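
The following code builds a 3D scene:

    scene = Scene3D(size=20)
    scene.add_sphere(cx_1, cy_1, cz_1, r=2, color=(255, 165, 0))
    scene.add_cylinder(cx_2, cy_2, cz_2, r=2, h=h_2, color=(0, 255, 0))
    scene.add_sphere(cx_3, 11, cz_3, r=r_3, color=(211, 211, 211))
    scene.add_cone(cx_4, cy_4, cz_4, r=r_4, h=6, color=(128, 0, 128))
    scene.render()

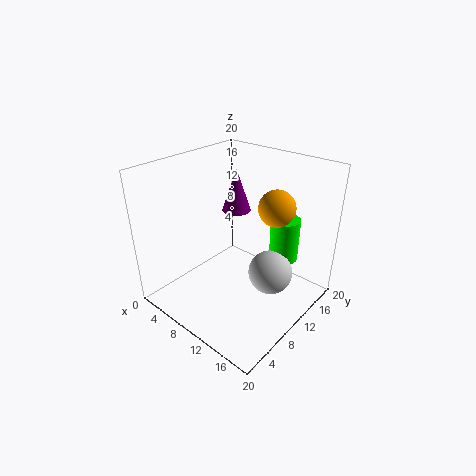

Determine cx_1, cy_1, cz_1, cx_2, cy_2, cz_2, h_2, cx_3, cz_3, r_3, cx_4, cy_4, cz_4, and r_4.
cx_1 = 18, cy_1 = 7, cz_1 = 18, cx_2 = 15, cy_2 = 14, cz_2 = 7, h_2 = 6, cx_3 = 15, cz_3 = 6, r_3 = 3, cx_4 = 8, cy_4 = 12, cz_4 = 13, r_4 = 2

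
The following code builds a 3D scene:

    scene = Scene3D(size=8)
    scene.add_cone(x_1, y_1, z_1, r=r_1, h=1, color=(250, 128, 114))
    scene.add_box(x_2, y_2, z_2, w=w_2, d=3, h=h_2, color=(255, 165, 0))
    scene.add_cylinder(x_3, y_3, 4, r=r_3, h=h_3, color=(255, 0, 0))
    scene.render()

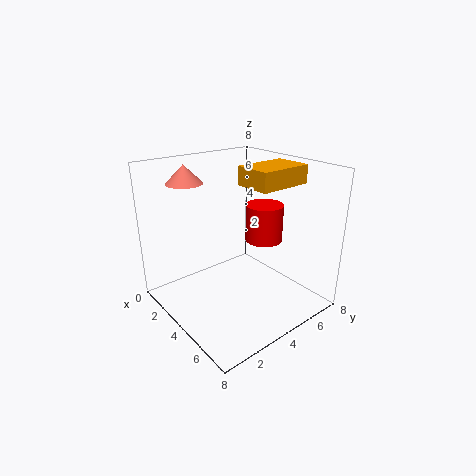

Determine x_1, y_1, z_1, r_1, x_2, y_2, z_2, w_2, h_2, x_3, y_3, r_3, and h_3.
x_1 = 2; y_1 = 2; z_1 = 7; r_1 = 1; x_2 = 4; y_2 = 4; z_2 = 7; w_2 = 2; h_2 = 1; x_3 = 5; y_3 = 5; r_3 = 1; h_3 = 2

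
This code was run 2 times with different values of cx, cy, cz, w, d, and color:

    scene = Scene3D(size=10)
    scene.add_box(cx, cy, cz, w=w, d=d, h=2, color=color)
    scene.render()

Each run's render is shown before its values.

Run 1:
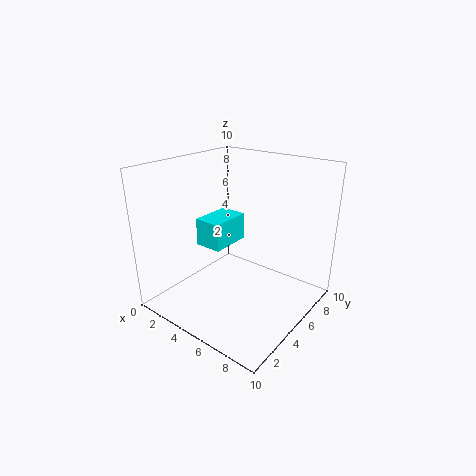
cx = 2
cy = 4
cz = 4
w = 2
d = 3
color = 'cyan'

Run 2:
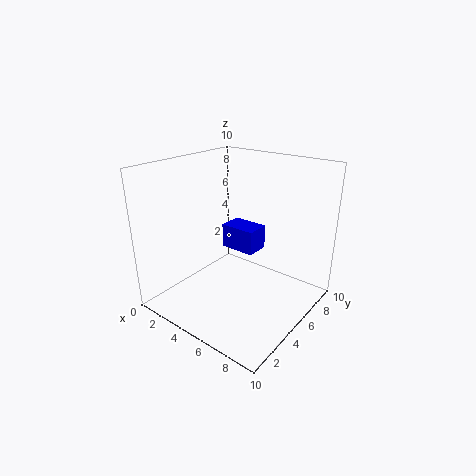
cx = 1
cy = 8
cz = 2
w = 3
d = 2
color = 'blue'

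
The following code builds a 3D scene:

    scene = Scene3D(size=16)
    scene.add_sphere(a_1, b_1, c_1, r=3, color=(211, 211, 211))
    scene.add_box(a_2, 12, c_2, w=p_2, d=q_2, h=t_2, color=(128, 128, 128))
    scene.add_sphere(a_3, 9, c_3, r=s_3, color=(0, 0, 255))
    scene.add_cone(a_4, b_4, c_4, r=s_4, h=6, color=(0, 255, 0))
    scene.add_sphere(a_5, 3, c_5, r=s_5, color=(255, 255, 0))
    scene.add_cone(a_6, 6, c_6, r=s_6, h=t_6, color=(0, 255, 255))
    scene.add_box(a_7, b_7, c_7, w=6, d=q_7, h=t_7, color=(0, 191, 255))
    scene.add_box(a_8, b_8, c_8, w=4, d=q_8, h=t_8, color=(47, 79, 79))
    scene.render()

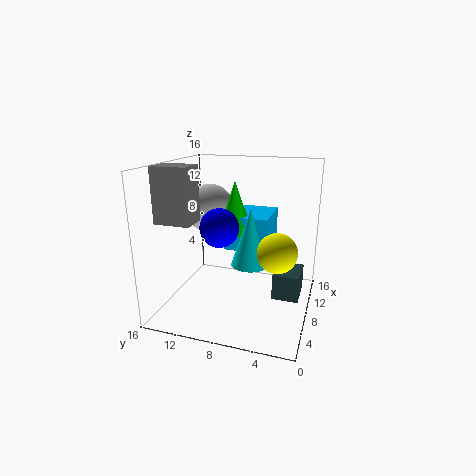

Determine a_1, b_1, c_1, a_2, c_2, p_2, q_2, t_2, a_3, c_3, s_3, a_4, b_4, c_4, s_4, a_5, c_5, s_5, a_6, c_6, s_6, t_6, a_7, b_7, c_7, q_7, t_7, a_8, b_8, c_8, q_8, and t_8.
a_1 = 12; b_1 = 13; c_1 = 10; a_2 = 4; c_2 = 10; p_2 = 3; q_2 = 4; t_2 = 6; a_3 = 5; c_3 = 10; s_3 = 2; a_4 = 10; b_4 = 9; c_4 = 8; s_4 = 2; a_5 = 5; c_5 = 8; s_5 = 2; a_6 = 6; c_6 = 6; s_6 = 2; t_6 = 6; a_7 = 9; b_7 = 5; c_7 = 6; q_7 = 5; t_7 = 4; a_8 = 8; b_8 = 1; c_8 = 1; q_8 = 3; t_8 = 3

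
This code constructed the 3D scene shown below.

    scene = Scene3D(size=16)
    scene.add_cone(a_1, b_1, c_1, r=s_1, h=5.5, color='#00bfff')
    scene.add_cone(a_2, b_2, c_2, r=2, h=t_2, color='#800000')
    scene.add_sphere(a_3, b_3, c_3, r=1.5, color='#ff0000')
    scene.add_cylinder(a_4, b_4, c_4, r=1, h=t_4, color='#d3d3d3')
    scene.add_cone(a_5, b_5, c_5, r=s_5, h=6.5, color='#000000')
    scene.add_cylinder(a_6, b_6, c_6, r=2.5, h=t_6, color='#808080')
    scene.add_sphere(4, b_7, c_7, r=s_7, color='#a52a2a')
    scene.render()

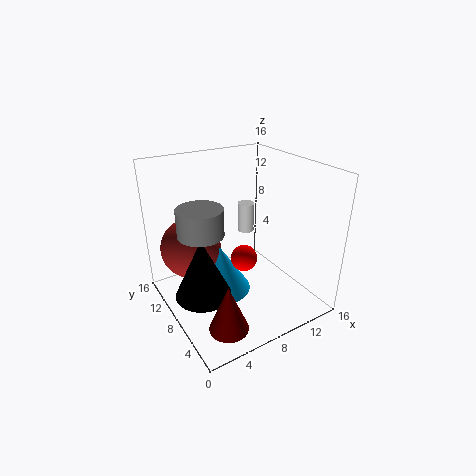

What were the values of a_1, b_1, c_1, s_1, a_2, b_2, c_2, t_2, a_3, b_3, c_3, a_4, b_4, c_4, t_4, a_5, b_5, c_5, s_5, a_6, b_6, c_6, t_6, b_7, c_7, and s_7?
a_1 = 6.5, b_1 = 9.5, c_1 = 1, s_1 = 3.5, a_2 = 3.5, b_2 = 2.5, c_2 = 1.5, t_2 = 5, a_3 = 8.5, b_3 = 7.5, c_3 = 5.5, a_4 = 11, b_4 = 11, c_4 = 7, t_4 = 3.5, a_5 = 3, b_5 = 7, c_5 = 3, s_5 = 3, a_6 = 4, b_6 = 9, c_6 = 9, t_6 = 3, b_7 = 12, c_7 = 6, s_7 = 3.5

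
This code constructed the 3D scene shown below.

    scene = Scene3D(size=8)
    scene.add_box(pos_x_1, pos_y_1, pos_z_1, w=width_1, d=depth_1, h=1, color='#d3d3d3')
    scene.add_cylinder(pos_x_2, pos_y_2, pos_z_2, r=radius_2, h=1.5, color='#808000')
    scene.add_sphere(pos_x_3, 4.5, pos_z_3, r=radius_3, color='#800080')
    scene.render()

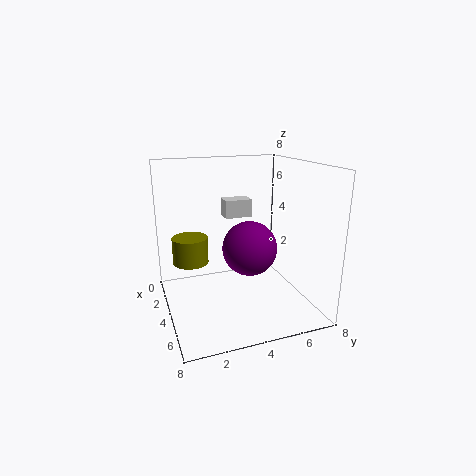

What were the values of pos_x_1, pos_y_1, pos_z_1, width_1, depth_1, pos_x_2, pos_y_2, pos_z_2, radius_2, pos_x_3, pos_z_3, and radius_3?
pos_x_1 = 2.5, pos_y_1 = 3.5, pos_z_1 = 5, width_1 = 1, depth_1 = 1.5, pos_x_2 = 3, pos_y_2 = 1.5, pos_z_2 = 2.5, radius_2 = 1, pos_x_3 = 4.5, pos_z_3 = 3.5, radius_3 = 1.5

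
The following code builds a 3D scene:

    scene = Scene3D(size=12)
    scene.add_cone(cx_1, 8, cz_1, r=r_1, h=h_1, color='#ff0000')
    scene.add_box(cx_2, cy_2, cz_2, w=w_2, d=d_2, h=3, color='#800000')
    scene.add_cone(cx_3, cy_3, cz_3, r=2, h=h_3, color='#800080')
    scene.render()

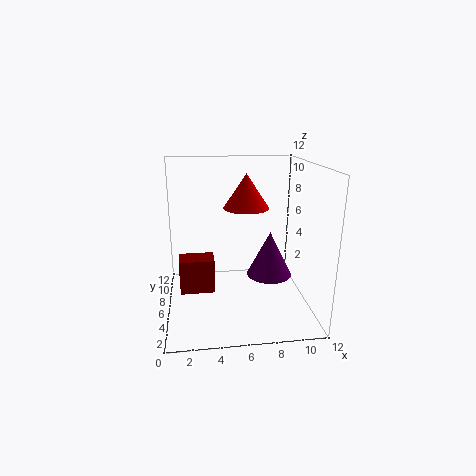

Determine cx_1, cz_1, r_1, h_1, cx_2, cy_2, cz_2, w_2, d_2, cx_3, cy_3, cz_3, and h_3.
cx_1 = 7, cz_1 = 8, r_1 = 2, h_1 = 3, cx_2 = 1, cy_2 = 6, cz_2 = 1, w_2 = 3, d_2 = 2, cx_3 = 9, cy_3 = 7, cz_3 = 2, h_3 = 4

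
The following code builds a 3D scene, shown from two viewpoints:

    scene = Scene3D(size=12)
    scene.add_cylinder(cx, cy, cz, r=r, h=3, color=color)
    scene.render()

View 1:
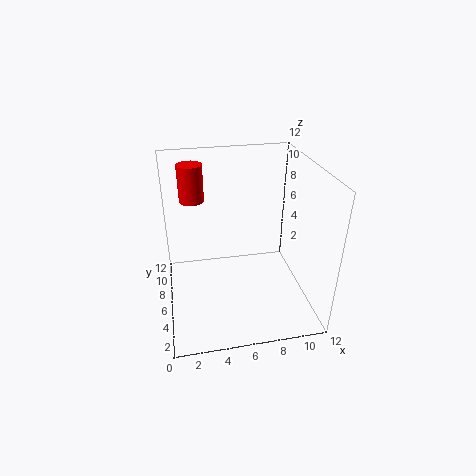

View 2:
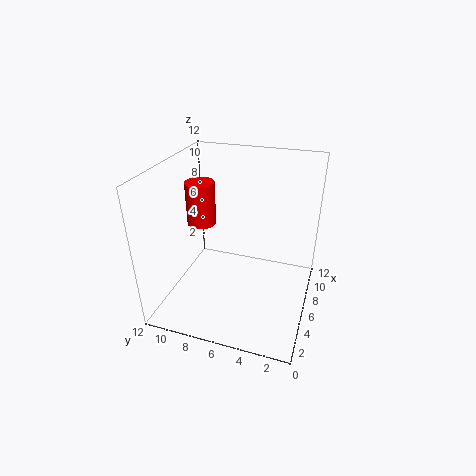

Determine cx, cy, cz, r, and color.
cx = 2.5; cy = 7.5; cz = 9; r = 1; color = 'red'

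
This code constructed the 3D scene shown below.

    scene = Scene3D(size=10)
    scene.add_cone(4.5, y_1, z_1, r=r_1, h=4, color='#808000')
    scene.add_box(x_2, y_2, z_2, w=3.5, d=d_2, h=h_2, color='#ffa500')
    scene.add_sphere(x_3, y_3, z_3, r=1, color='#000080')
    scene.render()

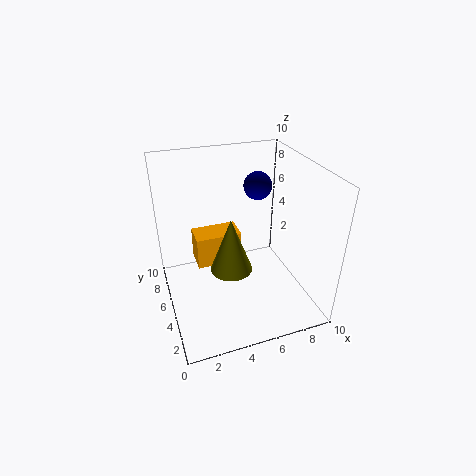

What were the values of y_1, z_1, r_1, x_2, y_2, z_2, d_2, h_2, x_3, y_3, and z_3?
y_1 = 5, z_1 = 2.5, r_1 = 1.5, x_2 = 2.5, y_2 = 7, z_2 = 1.5, d_2 = 2, h_2 = 2.5, x_3 = 7, y_3 = 6.5, z_3 = 8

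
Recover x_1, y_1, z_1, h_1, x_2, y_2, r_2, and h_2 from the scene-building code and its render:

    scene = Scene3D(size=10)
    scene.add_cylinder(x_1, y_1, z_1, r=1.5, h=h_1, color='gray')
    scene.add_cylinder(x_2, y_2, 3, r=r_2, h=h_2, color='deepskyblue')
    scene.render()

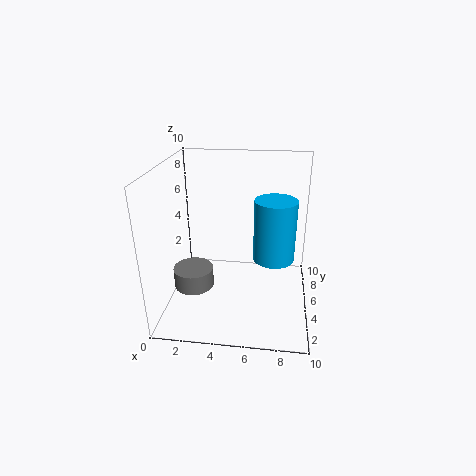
x_1 = 1.5; y_1 = 5.5; z_1 = 0.5; h_1 = 1.5; x_2 = 7.5; y_2 = 6; r_2 = 1.5; h_2 = 4.5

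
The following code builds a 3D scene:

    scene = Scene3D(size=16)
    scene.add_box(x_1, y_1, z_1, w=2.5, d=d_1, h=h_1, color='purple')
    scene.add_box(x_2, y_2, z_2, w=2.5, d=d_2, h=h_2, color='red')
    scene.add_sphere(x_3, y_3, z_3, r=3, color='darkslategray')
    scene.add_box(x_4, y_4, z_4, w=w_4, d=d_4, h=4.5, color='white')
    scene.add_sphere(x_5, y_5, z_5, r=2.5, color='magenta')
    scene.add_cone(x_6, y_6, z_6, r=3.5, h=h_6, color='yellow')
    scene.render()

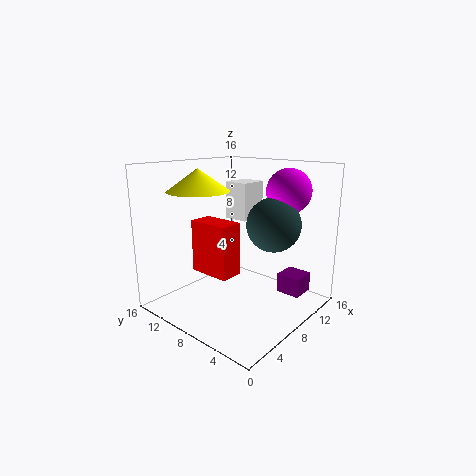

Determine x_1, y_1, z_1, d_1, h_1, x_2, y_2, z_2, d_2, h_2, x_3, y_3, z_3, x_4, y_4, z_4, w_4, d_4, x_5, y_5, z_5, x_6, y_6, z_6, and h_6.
x_1 = 8.5, y_1 = 0.5, z_1 = 3, d_1 = 2.5, h_1 = 2, x_2 = 3.5, y_2 = 6, z_2 = 5, d_2 = 4.5, h_2 = 5.5, x_3 = 10.5, y_3 = 5, z_3 = 9.5, x_4 = 11, y_4 = 9.5, z_4 = 9, w_4 = 3.5, d_4 = 3, x_5 = 12.5, y_5 = 4.5, z_5 = 13, x_6 = 6, y_6 = 12, z_6 = 13, h_6 = 2.5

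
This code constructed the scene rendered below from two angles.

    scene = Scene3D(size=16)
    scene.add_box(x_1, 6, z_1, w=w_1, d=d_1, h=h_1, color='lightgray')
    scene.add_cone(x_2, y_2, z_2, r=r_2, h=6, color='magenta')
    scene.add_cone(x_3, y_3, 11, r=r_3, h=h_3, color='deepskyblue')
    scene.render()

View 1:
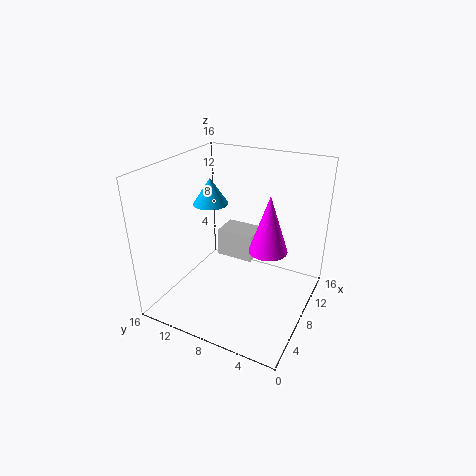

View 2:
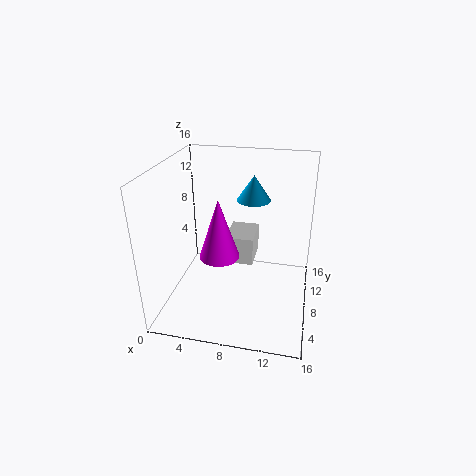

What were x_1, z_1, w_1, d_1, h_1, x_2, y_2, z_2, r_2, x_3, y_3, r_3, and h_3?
x_1 = 7; z_1 = 6; w_1 = 3; d_1 = 4; h_1 = 3; x_2 = 7; y_2 = 4; z_2 = 8; r_2 = 2; x_3 = 9; y_3 = 12; r_3 = 2; h_3 = 3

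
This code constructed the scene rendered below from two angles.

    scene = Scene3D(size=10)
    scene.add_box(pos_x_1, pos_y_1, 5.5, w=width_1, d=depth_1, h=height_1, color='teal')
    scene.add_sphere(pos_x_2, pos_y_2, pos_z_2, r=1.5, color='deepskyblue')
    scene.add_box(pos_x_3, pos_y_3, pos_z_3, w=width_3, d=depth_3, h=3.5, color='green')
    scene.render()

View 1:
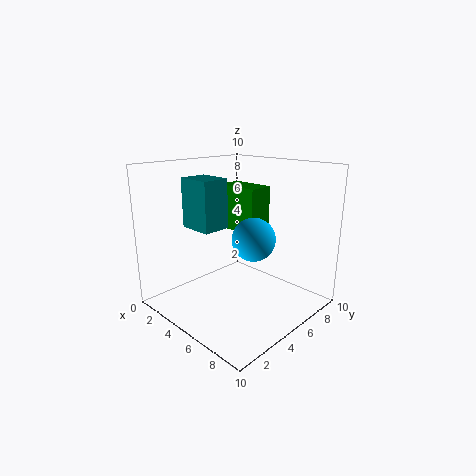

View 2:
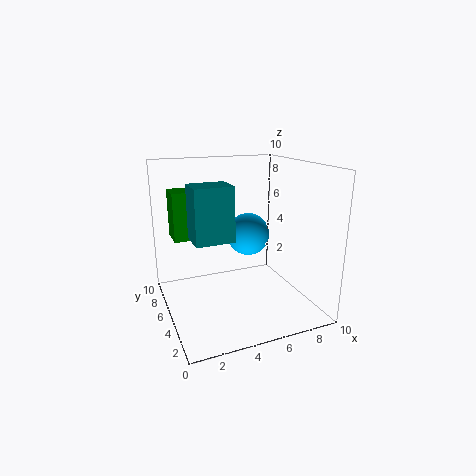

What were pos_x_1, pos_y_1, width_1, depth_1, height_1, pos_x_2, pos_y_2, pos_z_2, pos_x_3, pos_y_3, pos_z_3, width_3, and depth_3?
pos_x_1 = 1.5
pos_y_1 = 3
width_1 = 2.5
depth_1 = 2
height_1 = 3.5
pos_x_2 = 6
pos_y_2 = 5.5
pos_z_2 = 5
pos_x_3 = 1
pos_y_3 = 7
pos_z_3 = 4.5
width_3 = 3.5
depth_3 = 2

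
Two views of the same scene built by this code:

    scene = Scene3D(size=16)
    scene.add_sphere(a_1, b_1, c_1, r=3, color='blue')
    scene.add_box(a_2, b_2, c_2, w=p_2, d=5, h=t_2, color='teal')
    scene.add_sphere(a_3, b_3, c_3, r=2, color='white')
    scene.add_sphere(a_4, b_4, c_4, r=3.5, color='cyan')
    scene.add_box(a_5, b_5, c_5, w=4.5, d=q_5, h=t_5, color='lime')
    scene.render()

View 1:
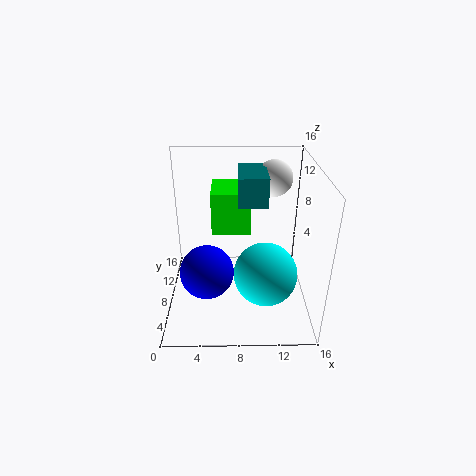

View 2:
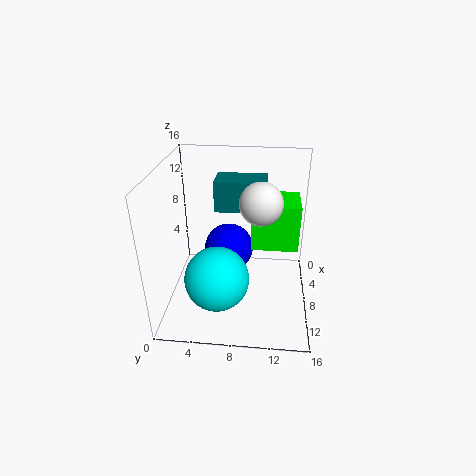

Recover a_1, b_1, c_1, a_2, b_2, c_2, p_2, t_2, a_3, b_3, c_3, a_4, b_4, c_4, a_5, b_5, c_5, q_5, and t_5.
a_1 = 4.5; b_1 = 6.5; c_1 = 4.5; a_2 = 8; b_2 = 6; c_2 = 12.5; p_2 = 3; t_2 = 3; a_3 = 12; b_3 = 10.5; c_3 = 14; a_4 = 11; b_4 = 6; c_4 = 4.5; a_5 = 5; b_5 = 9.5; c_5 = 7.5; q_5 = 5; t_5 = 5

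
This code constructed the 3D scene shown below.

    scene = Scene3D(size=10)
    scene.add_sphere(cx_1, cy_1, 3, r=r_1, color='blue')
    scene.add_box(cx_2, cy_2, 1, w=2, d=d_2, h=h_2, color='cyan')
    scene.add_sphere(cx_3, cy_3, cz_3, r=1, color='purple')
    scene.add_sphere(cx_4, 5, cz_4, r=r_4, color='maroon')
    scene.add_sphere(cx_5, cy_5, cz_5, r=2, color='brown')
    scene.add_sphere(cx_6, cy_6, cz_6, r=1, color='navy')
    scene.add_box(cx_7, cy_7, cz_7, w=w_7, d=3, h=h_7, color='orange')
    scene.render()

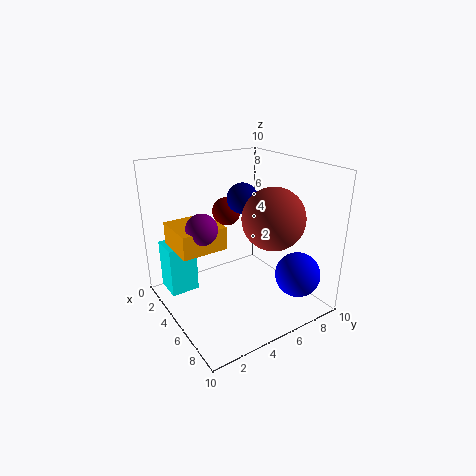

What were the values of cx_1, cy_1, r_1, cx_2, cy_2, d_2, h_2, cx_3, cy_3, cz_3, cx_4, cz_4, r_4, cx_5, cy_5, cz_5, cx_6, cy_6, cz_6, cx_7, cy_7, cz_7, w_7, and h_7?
cx_1 = 8.5, cy_1 = 7.5, r_1 = 1.5, cx_2 = 1.5, cy_2 = 0.5, d_2 = 2, h_2 = 3.5, cx_3 = 5.5, cy_3 = 2, cz_3 = 6.5, cx_4 = 3.5, cz_4 = 6.5, r_4 = 1, cx_5 = 7.5, cy_5 = 6, cz_5 = 7, cx_6 = 5.5, cy_6 = 5, cz_6 = 8, cx_7 = 3, cy_7 = 0.5, cz_7 = 5, w_7 = 3, h_7 = 1.5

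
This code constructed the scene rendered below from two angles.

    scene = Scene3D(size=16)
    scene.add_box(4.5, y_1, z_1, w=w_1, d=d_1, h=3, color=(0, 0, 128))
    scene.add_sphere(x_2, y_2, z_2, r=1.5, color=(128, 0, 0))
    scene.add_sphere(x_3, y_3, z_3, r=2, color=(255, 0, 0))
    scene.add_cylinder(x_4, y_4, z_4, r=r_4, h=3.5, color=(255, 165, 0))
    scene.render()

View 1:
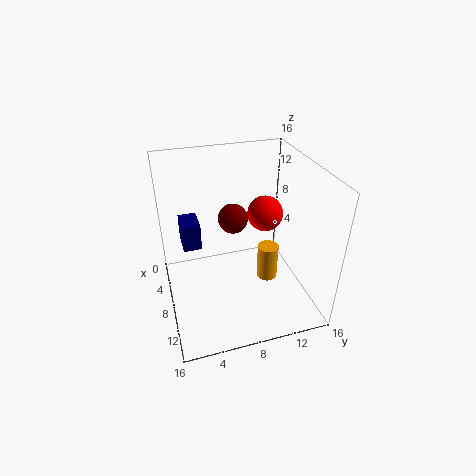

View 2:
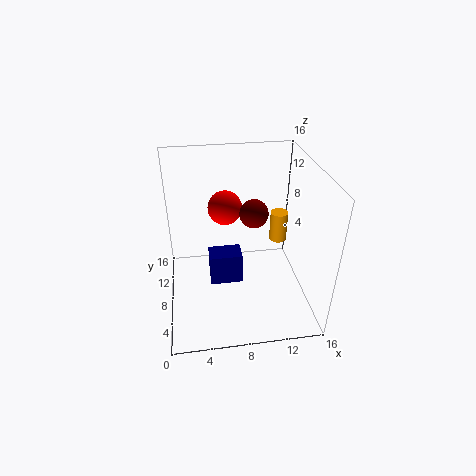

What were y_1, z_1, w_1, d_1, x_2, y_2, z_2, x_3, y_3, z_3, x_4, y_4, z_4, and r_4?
y_1 = 2; z_1 = 7; w_1 = 3; d_1 = 2; x_2 = 9.5; y_2 = 7; z_2 = 11.5; x_3 = 7; y_3 = 11.5; z_3 = 10; x_4 = 13; y_4 = 9.5; z_4 = 6.5; r_4 = 1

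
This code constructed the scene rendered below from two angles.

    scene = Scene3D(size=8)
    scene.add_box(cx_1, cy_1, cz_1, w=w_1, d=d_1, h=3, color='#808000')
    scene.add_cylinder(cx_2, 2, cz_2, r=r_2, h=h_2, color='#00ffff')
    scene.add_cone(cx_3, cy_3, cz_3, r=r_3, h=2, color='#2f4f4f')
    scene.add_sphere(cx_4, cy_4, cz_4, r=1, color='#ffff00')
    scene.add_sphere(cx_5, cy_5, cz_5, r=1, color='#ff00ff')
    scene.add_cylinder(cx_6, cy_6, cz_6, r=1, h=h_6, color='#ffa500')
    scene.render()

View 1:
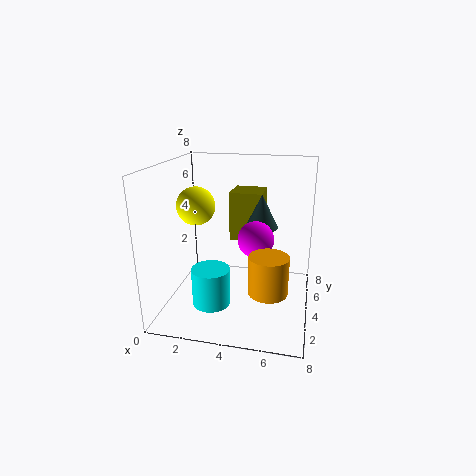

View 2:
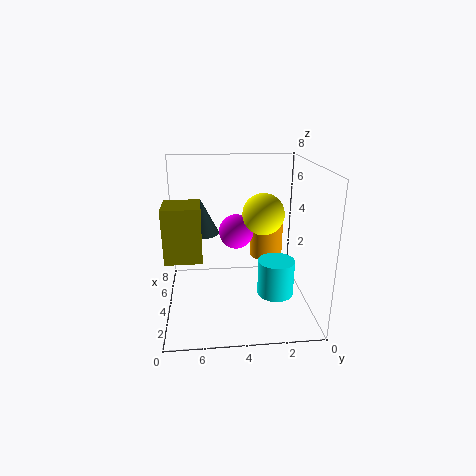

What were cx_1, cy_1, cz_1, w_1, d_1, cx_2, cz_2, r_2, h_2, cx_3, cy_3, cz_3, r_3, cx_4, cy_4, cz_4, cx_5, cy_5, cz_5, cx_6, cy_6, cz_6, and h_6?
cx_1 = 3
cy_1 = 6
cz_1 = 3
w_1 = 2
d_1 = 2
cx_2 = 3
cz_2 = 1
r_2 = 1
h_2 = 2
cx_3 = 5
cy_3 = 6
cz_3 = 4
r_3 = 1
cx_4 = 2
cy_4 = 3
cz_4 = 6
cx_5 = 5
cy_5 = 4
cz_5 = 4
cx_6 = 6
cy_6 = 2
cz_6 = 2
h_6 = 2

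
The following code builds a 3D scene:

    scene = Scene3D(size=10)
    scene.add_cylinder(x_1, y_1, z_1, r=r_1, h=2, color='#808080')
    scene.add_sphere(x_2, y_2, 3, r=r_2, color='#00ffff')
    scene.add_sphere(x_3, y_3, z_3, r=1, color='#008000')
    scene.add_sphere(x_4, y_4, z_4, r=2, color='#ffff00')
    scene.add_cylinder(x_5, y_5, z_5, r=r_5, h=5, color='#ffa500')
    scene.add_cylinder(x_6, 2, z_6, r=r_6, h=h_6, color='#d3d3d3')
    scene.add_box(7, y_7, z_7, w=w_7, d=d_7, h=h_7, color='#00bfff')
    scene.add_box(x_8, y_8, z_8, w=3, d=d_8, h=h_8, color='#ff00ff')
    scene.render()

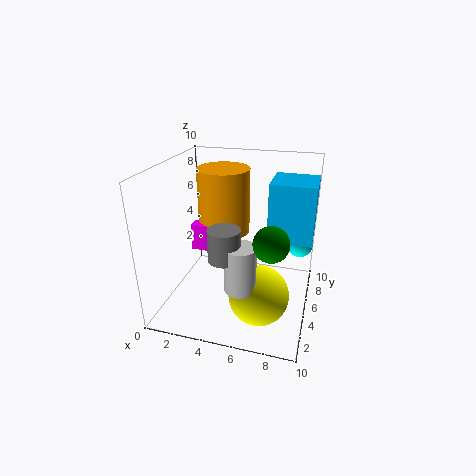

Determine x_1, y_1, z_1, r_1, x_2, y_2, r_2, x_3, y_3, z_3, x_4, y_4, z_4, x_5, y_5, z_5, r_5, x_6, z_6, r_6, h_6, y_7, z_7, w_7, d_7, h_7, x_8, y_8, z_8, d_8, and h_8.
x_1 = 5; y_1 = 2; z_1 = 5; r_1 = 1; x_2 = 9; y_2 = 9; r_2 = 1; x_3 = 8; y_3 = 1; z_3 = 7; x_4 = 7; y_4 = 3; z_4 = 2; x_5 = 3; y_5 = 8; z_5 = 4; r_5 = 2; x_6 = 6; z_6 = 3; r_6 = 1; h_6 = 3; y_7 = 5; z_7 = 5; w_7 = 3; d_7 = 3; h_7 = 4; x_8 = 1; y_8 = 6; z_8 = 3; d_8 = 1; h_8 = 2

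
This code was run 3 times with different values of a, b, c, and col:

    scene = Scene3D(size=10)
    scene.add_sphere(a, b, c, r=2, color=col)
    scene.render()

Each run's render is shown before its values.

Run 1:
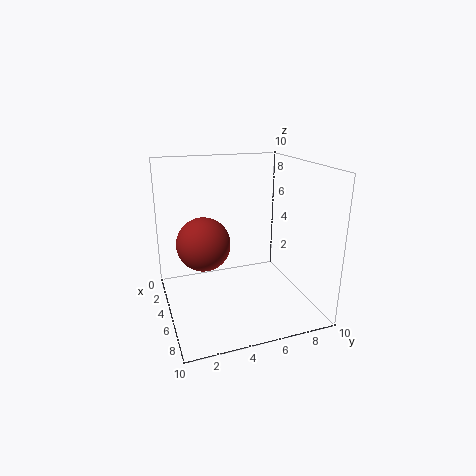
a = 3; b = 3; c = 4; col = 'brown'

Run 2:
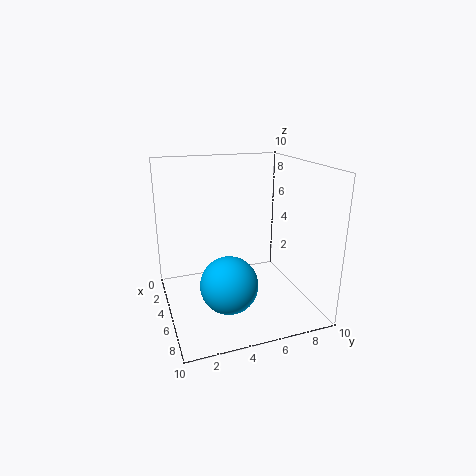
a = 6; b = 4; c = 2; col = 'deepskyblue'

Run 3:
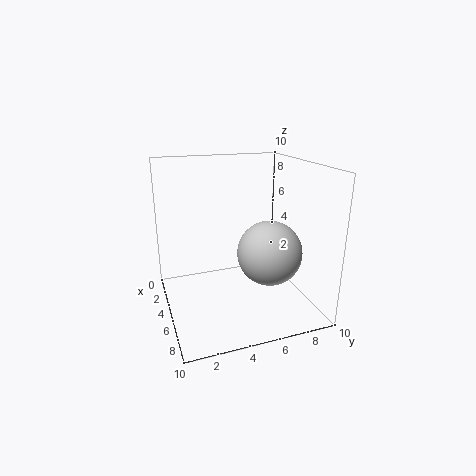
a = 8; b = 6; c = 5; col = 'lightgray'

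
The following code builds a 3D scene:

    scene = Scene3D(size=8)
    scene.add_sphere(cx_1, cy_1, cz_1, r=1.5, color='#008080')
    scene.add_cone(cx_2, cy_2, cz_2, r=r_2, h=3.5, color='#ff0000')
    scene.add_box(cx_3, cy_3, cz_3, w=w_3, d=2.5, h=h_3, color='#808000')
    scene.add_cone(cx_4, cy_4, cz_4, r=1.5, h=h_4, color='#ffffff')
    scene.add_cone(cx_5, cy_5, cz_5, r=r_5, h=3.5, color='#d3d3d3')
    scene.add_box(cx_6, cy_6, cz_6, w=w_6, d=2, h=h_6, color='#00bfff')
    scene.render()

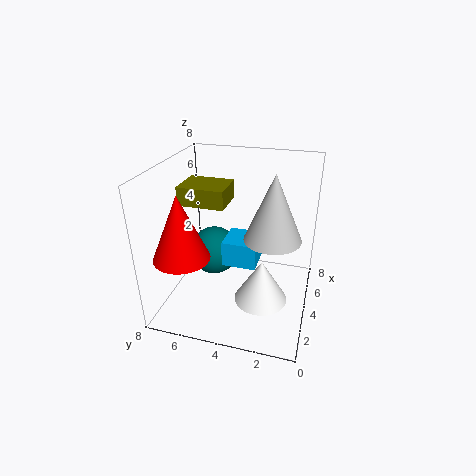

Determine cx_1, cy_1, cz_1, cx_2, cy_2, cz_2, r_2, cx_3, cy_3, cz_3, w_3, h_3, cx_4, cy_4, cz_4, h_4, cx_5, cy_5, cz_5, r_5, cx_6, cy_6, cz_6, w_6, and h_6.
cx_1 = 5.5, cy_1 = 6, cz_1 = 2, cx_2 = 2, cy_2 = 6.5, cz_2 = 3.5, r_2 = 1.5, cx_3 = 3, cy_3 = 4.5, cz_3 = 6, w_3 = 2, h_3 = 1, cx_4 = 3.5, cy_4 = 2.5, cz_4 = 0.5, h_4 = 2.5, cx_5 = 3.5, cy_5 = 2, cz_5 = 4.5, r_5 = 1.5, cx_6 = 4, cy_6 = 3, cz_6 = 2, w_6 = 2, h_6 = 1.5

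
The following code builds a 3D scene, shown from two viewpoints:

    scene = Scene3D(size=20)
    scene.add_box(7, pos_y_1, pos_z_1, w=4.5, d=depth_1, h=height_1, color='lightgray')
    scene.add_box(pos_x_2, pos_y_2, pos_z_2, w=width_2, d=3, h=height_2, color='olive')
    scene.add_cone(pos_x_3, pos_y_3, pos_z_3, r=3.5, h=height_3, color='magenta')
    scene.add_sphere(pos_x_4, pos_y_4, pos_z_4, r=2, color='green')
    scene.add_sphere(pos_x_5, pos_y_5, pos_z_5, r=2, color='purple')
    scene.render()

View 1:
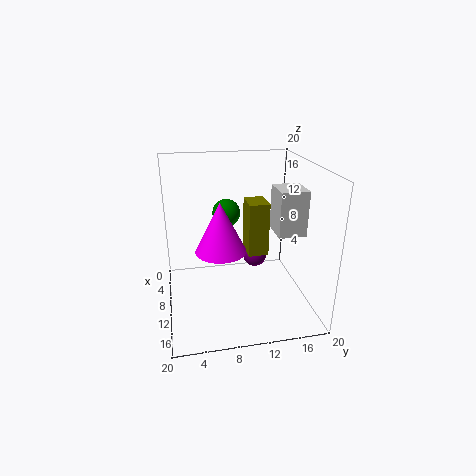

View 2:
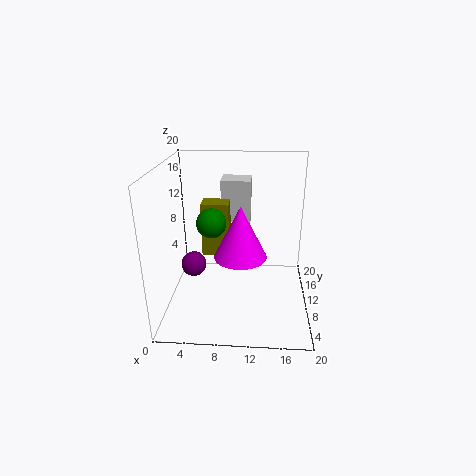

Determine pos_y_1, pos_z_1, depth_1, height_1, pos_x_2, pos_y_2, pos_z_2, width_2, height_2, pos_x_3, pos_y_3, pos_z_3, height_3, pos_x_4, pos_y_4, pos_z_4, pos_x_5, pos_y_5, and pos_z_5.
pos_y_1 = 15.5, pos_z_1 = 10, depth_1 = 4, height_1 = 6.5, pos_x_2 = 4.5, pos_y_2 = 12, pos_z_2 = 6, width_2 = 4, height_2 = 8, pos_x_3 = 10.5, pos_y_3 = 7.5, pos_z_3 = 8.5, height_3 = 7, pos_x_4 = 6.5, pos_y_4 = 9, pos_z_4 = 12.5, pos_x_5 = 2.5, pos_y_5 = 14.5, pos_z_5 = 3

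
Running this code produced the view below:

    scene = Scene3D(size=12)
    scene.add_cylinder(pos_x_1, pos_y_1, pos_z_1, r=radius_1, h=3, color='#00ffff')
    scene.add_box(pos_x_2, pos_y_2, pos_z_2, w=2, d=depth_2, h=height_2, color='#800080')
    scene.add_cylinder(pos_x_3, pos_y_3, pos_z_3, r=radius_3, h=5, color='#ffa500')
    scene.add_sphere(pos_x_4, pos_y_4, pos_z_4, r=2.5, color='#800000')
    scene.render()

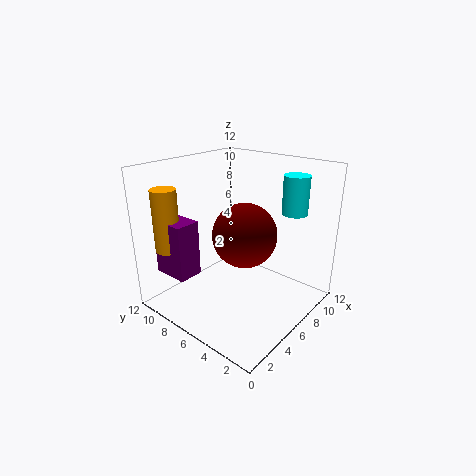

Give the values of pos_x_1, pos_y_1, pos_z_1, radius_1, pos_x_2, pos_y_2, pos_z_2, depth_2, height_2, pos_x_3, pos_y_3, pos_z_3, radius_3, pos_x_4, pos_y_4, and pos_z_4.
pos_x_1 = 8, pos_y_1 = 2, pos_z_1 = 8.5, radius_1 = 1, pos_x_2 = 1, pos_y_2 = 7.5, pos_z_2 = 3.5, depth_2 = 3, height_2 = 4.5, pos_x_3 = 1.5, pos_y_3 = 9.5, pos_z_3 = 5.5, radius_3 = 1, pos_x_4 = 5, pos_y_4 = 4.5, pos_z_4 = 7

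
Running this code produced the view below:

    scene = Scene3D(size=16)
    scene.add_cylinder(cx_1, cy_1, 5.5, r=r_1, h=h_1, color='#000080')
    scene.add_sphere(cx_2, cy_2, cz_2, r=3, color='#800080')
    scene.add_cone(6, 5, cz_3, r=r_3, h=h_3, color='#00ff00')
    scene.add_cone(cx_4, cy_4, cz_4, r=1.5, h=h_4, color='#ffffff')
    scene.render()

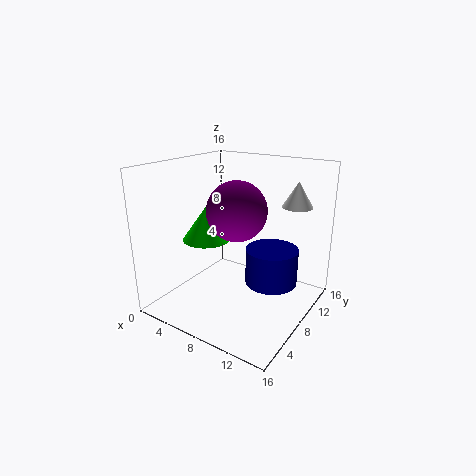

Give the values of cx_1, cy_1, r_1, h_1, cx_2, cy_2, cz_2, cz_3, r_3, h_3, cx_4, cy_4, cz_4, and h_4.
cx_1 = 13.5, cy_1 = 5.5, r_1 = 2.5, h_1 = 3.5, cx_2 = 9.5, cy_2 = 5.5, cz_2 = 12, cz_3 = 8.5, r_3 = 2.5, h_3 = 3.5, cx_4 = 14.5, cy_4 = 8.5, cz_4 = 12.5, h_4 = 2.5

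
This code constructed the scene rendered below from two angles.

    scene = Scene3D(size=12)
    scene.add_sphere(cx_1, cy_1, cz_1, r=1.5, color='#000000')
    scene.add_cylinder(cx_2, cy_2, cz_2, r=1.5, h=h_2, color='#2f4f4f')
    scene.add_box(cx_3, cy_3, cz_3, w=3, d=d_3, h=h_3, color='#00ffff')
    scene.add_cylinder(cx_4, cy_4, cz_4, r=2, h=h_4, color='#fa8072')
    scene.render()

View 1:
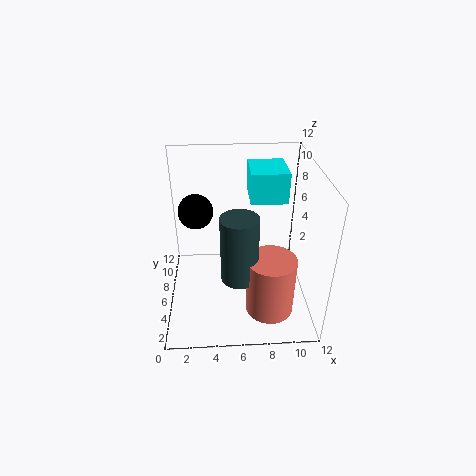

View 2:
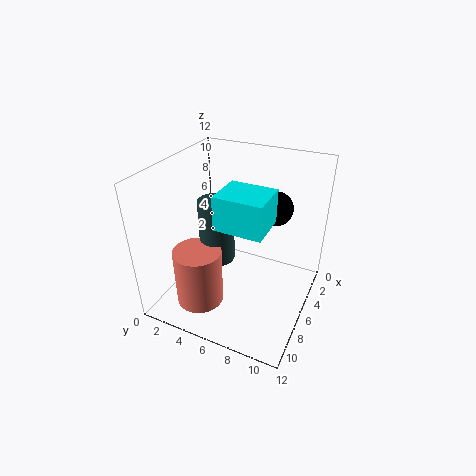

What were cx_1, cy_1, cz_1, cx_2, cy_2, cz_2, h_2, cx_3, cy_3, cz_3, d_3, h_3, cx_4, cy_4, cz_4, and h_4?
cx_1 = 2.5
cy_1 = 8
cz_1 = 7.5
cx_2 = 6
cy_2 = 4
cz_2 = 3.5
h_2 = 5.5
cx_3 = 7
cy_3 = 6
cz_3 = 9
d_3 = 3.5
h_3 = 2.5
cx_4 = 8.5
cy_4 = 3.5
cz_4 = 0.5
h_4 = 5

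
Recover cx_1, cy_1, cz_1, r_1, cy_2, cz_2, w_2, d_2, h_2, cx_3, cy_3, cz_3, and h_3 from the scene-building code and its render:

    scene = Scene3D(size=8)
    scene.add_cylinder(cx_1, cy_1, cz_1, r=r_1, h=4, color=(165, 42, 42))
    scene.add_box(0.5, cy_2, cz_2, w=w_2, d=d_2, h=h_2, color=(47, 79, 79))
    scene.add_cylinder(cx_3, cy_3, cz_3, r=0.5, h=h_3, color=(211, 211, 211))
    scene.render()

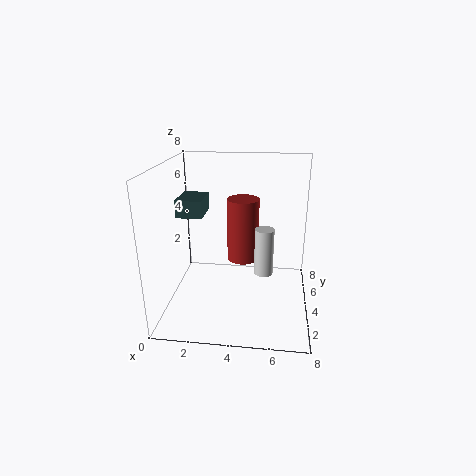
cx_1 = 4, cy_1 = 6.5, cz_1 = 1.5, r_1 = 1, cy_2 = 4, cz_2 = 5, w_2 = 1.5, d_2 = 2, h_2 = 1, cx_3 = 5.5, cy_3 = 3, cz_3 = 2.5, h_3 = 2.5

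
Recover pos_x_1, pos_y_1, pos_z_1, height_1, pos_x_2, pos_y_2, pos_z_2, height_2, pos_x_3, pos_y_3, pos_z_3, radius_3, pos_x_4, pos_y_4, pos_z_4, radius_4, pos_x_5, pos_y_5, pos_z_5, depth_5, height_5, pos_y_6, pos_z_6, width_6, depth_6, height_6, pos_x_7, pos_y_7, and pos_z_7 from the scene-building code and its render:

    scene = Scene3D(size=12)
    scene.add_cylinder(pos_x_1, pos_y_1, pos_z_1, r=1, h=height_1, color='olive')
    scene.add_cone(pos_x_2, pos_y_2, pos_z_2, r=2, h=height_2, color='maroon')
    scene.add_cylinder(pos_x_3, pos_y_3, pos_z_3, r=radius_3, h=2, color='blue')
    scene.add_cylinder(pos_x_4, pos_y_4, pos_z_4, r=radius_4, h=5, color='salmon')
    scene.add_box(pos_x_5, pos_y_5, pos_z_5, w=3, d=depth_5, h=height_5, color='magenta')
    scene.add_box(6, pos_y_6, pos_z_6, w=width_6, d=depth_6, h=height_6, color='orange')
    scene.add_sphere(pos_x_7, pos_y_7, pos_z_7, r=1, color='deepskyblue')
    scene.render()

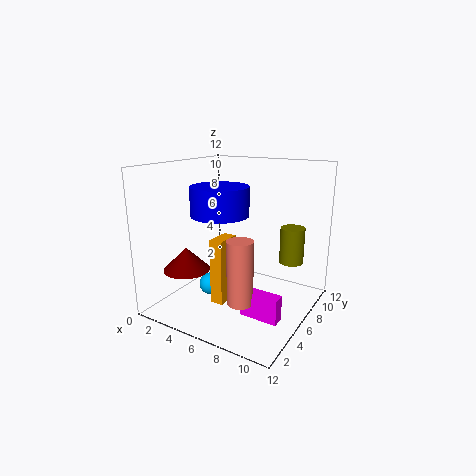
pos_x_1 = 10, pos_y_1 = 8, pos_z_1 = 4, height_1 = 3, pos_x_2 = 2, pos_y_2 = 4, pos_z_2 = 3, height_2 = 2, pos_x_3 = 7, pos_y_3 = 2, pos_z_3 = 9, radius_3 = 2, pos_x_4 = 8, pos_y_4 = 3, pos_z_4 = 2, radius_4 = 1, pos_x_5 = 8, pos_y_5 = 3, pos_z_5 = 1, depth_5 = 1, height_5 = 2, pos_y_6 = 2, pos_z_6 = 2, width_6 = 1, depth_6 = 2, height_6 = 5, pos_x_7 = 3, pos_y_7 = 6, pos_z_7 = 1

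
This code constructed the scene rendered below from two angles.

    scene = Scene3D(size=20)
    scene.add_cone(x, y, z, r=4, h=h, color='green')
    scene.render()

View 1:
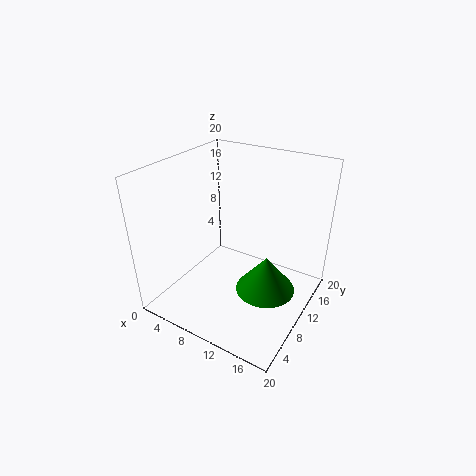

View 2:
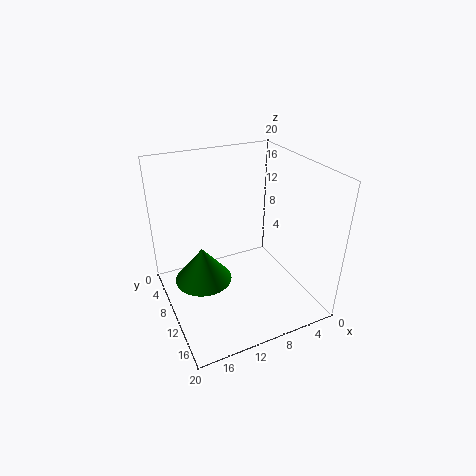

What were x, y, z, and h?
x = 15; y = 9; z = 4; h = 5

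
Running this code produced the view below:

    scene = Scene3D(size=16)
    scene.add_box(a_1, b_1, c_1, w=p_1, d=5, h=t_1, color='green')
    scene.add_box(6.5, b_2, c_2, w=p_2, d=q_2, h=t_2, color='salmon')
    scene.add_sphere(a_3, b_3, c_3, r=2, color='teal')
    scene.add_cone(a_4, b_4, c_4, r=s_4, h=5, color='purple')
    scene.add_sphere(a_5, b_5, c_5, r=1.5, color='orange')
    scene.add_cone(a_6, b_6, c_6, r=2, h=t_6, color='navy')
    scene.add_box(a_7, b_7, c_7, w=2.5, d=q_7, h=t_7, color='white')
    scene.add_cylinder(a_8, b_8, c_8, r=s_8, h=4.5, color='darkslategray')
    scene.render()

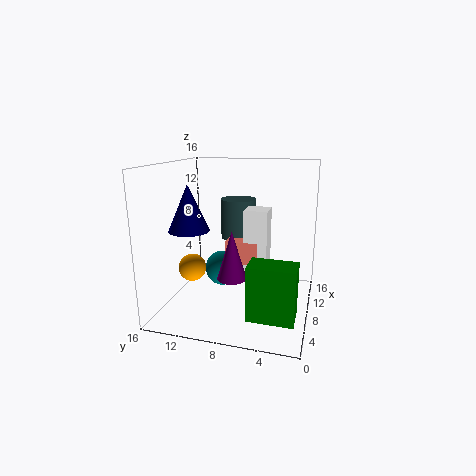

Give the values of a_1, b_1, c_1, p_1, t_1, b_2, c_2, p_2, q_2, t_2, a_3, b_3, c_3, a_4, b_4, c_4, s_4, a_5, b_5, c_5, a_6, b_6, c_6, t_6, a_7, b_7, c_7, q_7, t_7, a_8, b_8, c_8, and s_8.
a_1 = 3.5; b_1 = 1; c_1 = 0.5; p_1 = 3; t_1 = 6; b_2 = 5.5; c_2 = 5.5; p_2 = 2.5; q_2 = 3.5; t_2 = 2.5; a_3 = 8.5; b_3 = 10; c_3 = 4; a_4 = 4; b_4 = 7.5; c_4 = 5; s_4 = 1.5; a_5 = 5.5; b_5 = 12.5; c_5 = 5; a_6 = 3; b_6 = 11.5; c_6 = 10; t_6 = 4.5; a_7 = 6.5; b_7 = 4.5; c_7 = 4.5; q_7 = 2.5; t_7 = 7; a_8 = 10; b_8 = 8.5; c_8 = 7.5; s_8 = 2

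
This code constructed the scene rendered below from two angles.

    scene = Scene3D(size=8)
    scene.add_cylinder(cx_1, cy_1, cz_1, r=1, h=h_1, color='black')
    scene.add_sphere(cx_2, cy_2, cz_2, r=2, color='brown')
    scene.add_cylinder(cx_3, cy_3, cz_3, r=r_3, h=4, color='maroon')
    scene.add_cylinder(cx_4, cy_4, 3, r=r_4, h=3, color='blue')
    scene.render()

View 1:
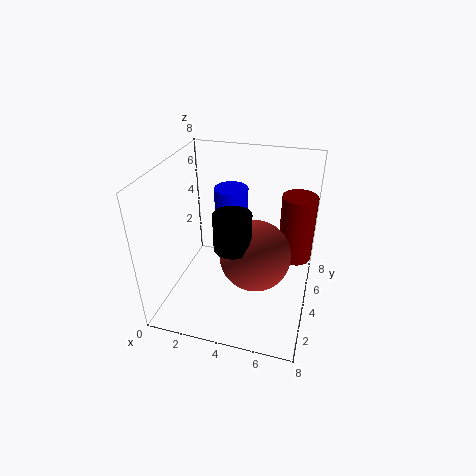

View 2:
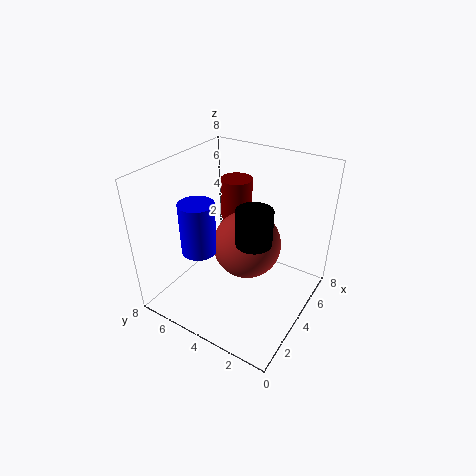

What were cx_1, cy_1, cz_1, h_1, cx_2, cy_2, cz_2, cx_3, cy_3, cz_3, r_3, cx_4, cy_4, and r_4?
cx_1 = 4
cy_1 = 3
cz_1 = 4
h_1 = 2
cx_2 = 5
cy_2 = 4
cz_2 = 3
cx_3 = 7
cy_3 = 6
cz_3 = 2
r_3 = 1
cx_4 = 3
cy_4 = 6
r_4 = 1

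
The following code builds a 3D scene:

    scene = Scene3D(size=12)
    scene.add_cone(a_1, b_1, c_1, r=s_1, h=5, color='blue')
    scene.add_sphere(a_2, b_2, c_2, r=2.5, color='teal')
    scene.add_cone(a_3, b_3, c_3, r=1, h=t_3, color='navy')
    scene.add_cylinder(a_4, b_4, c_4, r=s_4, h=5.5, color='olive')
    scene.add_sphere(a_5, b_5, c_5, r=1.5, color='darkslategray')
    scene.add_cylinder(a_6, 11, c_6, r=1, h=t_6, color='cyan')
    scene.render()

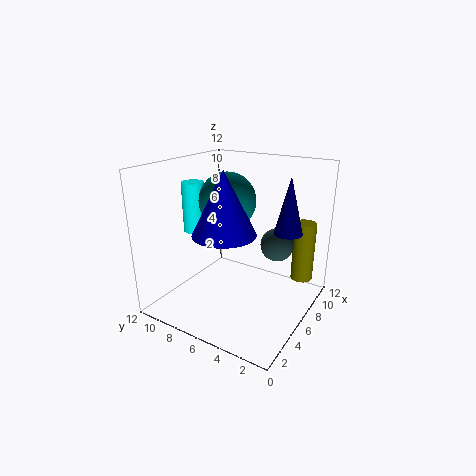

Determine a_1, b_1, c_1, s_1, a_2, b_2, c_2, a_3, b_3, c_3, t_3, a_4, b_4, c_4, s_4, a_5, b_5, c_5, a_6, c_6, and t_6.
a_1 = 4
b_1 = 6
c_1 = 7
s_1 = 2.5
a_2 = 7.5
b_2 = 8
c_2 = 8.5
a_3 = 4.5
b_3 = 1
c_3 = 8
t_3 = 4
a_4 = 11
b_4 = 2
c_4 = 1
s_4 = 1
a_5 = 9.5
b_5 = 4
c_5 = 4.5
a_6 = 6.5
c_6 = 5.5
t_6 = 4.5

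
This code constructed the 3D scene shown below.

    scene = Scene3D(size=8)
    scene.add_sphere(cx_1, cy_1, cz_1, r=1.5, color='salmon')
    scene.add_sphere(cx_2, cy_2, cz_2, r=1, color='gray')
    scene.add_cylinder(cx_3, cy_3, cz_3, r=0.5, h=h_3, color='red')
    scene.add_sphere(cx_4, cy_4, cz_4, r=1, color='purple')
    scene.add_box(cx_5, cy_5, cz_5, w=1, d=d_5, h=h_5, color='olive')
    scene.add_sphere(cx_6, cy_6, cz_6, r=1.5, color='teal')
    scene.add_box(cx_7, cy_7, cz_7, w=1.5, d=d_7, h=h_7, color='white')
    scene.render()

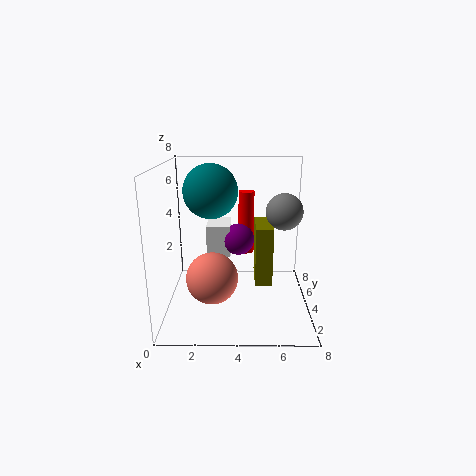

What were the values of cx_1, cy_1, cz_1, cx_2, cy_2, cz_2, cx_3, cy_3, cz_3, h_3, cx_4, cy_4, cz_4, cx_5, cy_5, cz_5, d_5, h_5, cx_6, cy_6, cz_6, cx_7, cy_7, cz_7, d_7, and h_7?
cx_1 = 2.5; cy_1 = 4; cz_1 = 1.5; cx_2 = 6.5; cy_2 = 4; cz_2 = 5.5; cx_3 = 4.5; cy_3 = 7; cz_3 = 2; h_3 = 4; cx_4 = 4; cy_4 = 6.5; cz_4 = 3; cx_5 = 5; cy_5 = 4; cz_5 = 1; d_5 = 2.5; h_5 = 3.5; cx_6 = 2.5; cy_6 = 4.5; cz_6 = 6.5; cx_7 = 2; cy_7 = 6; cz_7 = 2; d_7 = 2; h_7 = 2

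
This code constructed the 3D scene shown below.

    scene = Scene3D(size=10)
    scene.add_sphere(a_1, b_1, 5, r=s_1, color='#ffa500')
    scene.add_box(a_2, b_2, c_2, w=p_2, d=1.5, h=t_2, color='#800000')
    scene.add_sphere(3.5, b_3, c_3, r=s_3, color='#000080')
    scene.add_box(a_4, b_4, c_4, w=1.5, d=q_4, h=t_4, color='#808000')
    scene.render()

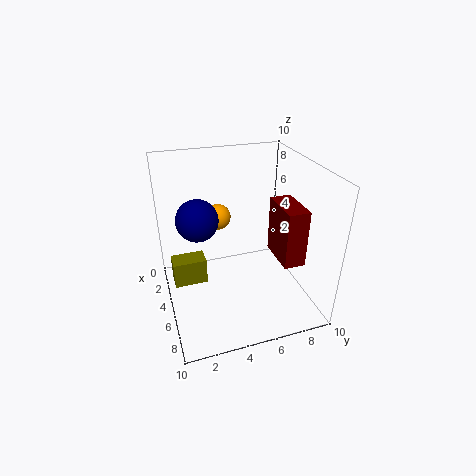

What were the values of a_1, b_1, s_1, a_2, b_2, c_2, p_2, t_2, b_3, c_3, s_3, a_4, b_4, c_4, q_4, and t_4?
a_1 = 1.5, b_1 = 4.5, s_1 = 1, a_2 = 4.5, b_2 = 7.5, c_2 = 3.5, p_2 = 3, t_2 = 4, b_3 = 2.5, c_3 = 6, s_3 = 1.5, a_4 = 2, b_4 = 0.5, c_4 = 0.5, q_4 = 2.5, t_4 = 2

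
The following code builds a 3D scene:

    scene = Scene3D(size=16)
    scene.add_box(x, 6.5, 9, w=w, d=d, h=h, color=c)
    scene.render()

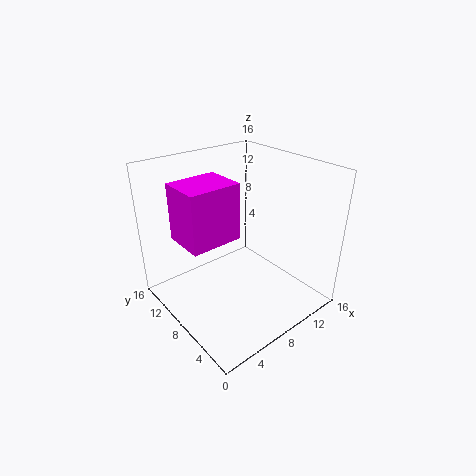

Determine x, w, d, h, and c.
x = 1.5
w = 5.5
d = 4.5
h = 6
c = 'magenta'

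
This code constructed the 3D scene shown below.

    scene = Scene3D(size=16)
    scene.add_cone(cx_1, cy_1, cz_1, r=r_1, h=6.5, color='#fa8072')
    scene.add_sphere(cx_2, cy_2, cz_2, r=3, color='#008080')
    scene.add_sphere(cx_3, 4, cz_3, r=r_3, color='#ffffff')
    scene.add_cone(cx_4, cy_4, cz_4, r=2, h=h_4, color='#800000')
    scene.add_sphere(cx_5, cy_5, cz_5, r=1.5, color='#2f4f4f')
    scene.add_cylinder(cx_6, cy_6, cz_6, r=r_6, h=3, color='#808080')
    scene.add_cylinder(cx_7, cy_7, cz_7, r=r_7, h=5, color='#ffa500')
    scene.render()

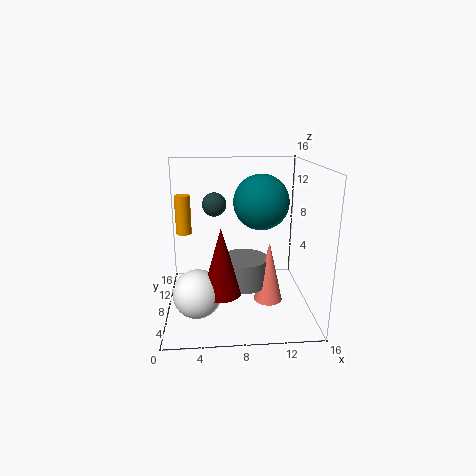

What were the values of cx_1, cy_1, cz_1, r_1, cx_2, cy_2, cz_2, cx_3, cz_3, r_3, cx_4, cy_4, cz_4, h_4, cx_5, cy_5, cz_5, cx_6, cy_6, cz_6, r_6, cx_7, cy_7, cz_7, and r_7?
cx_1 = 11, cy_1 = 5, cz_1 = 2, r_1 = 1.5, cx_2 = 10.5, cy_2 = 8, cz_2 = 12, cx_3 = 3.5, cz_3 = 3.5, r_3 = 2.5, cx_4 = 6, cy_4 = 4, cz_4 = 3.5, h_4 = 7, cx_5 = 5.5, cy_5 = 13.5, cz_5 = 10.5, cx_6 = 8.5, cy_6 = 6, cz_6 = 3.5, r_6 = 2.5, cx_7 = 1.5, cy_7 = 14.5, cz_7 = 6.5, r_7 = 1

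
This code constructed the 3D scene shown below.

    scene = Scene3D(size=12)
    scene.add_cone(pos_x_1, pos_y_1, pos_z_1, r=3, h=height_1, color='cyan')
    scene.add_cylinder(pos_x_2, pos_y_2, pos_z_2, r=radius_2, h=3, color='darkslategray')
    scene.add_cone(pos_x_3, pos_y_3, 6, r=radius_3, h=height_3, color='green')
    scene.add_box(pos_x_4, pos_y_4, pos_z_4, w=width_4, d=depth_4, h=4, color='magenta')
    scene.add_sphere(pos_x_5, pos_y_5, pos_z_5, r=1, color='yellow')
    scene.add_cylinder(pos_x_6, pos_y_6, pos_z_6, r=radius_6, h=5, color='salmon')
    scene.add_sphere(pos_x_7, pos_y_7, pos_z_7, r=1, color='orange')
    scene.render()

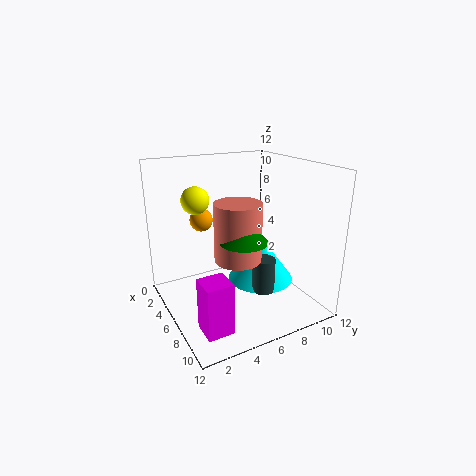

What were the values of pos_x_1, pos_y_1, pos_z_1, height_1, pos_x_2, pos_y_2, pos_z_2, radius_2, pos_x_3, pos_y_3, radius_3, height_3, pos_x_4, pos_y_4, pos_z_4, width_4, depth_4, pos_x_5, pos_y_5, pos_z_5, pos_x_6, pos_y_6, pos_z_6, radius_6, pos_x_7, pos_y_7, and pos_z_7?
pos_x_1 = 5
pos_y_1 = 9
pos_z_1 = 1
height_1 = 4
pos_x_2 = 7
pos_y_2 = 8
pos_z_2 = 1
radius_2 = 1
pos_x_3 = 7
pos_y_3 = 6
radius_3 = 2
height_3 = 2
pos_x_4 = 9
pos_y_4 = 1
pos_z_4 = 1
width_4 = 2
depth_4 = 2
pos_x_5 = 7
pos_y_5 = 2
pos_z_5 = 10
pos_x_6 = 6
pos_y_6 = 6
pos_z_6 = 4
radius_6 = 2
pos_x_7 = 3
pos_y_7 = 4
pos_z_7 = 7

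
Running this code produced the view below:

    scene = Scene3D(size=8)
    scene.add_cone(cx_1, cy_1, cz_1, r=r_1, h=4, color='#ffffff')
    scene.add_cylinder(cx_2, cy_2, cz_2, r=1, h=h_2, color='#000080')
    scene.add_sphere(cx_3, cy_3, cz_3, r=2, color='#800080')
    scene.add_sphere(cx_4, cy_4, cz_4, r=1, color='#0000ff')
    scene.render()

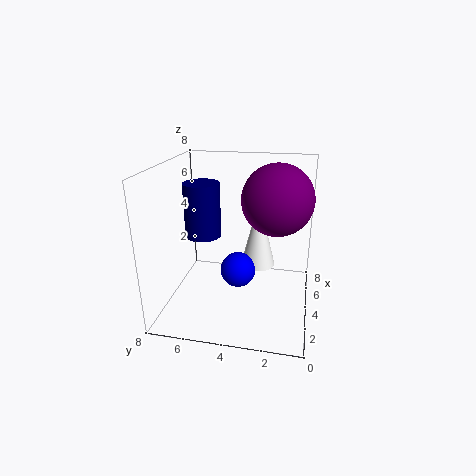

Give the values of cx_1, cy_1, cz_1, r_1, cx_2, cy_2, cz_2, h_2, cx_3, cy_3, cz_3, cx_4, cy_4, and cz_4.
cx_1 = 5; cy_1 = 3; cz_1 = 2; r_1 = 1; cx_2 = 4; cy_2 = 6; cz_2 = 4; h_2 = 3; cx_3 = 5; cy_3 = 2; cz_3 = 6; cx_4 = 4; cy_4 = 4; cz_4 = 2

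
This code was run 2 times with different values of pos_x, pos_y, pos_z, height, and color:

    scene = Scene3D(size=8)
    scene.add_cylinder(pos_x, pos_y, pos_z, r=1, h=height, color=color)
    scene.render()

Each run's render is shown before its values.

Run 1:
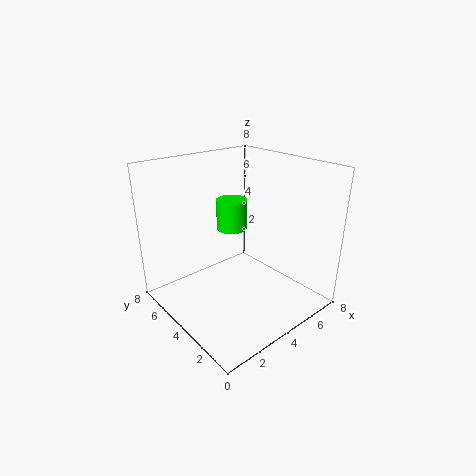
pos_x = 6
pos_y = 7
pos_z = 3
height = 2
color = 'lime'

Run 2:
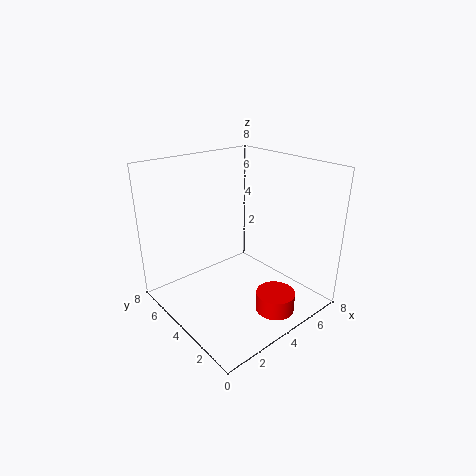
pos_x = 4
pos_y = 1
pos_z = 1
height = 1
color = 'red'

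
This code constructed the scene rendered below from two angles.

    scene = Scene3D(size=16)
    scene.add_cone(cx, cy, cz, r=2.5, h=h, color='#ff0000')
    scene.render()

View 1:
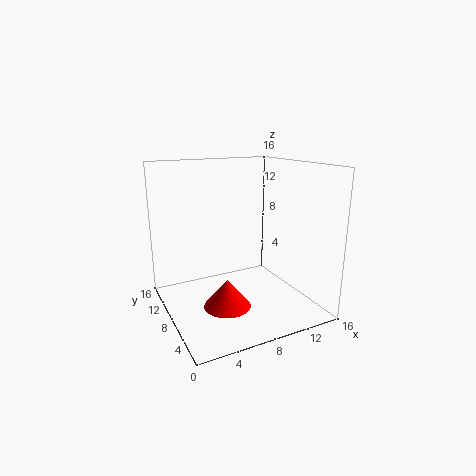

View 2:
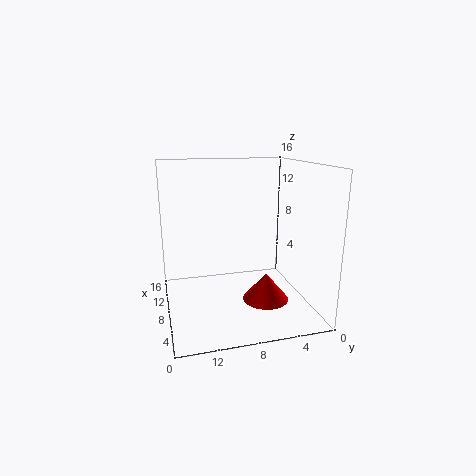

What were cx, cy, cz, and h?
cx = 5.5; cy = 5.5; cz = 1.5; h = 3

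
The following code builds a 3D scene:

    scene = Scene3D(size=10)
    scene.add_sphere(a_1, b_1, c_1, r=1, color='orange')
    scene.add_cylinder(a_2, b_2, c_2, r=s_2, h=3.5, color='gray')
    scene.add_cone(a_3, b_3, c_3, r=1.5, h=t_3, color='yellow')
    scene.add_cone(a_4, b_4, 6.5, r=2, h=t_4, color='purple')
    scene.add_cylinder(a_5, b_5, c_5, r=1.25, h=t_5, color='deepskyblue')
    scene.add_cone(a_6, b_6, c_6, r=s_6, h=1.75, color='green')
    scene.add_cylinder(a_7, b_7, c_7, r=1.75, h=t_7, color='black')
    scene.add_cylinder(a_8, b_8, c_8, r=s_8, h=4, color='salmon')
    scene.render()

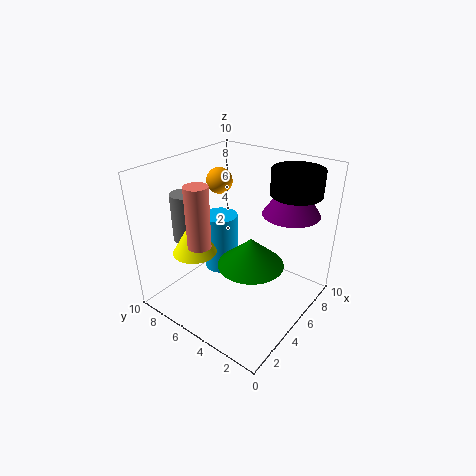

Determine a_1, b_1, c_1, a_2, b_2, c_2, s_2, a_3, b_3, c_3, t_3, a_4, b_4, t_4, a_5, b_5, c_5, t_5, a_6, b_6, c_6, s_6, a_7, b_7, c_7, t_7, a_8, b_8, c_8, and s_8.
a_1 = 7.25; b_1 = 8.5; c_1 = 7.75; a_2 = 3.75; b_2 = 8.75; c_2 = 4.25; s_2 = 1; a_3 = 2.75; b_3 = 7; c_3 = 4.25; t_3 = 2.5; a_4 = 7.75; b_4 = 2.5; t_4 = 3; a_5 = 5.5; b_5 = 7; c_5 = 1.75; t_5 = 4.25; a_6 = 3; b_6 = 2.5; c_6 = 5; s_6 = 2; a_7 = 7.75; b_7 = 2.25; c_7 = 8; t_7 = 1.75; a_8 = 2; b_8 = 5.75; c_8 = 5.5; s_8 = 0.75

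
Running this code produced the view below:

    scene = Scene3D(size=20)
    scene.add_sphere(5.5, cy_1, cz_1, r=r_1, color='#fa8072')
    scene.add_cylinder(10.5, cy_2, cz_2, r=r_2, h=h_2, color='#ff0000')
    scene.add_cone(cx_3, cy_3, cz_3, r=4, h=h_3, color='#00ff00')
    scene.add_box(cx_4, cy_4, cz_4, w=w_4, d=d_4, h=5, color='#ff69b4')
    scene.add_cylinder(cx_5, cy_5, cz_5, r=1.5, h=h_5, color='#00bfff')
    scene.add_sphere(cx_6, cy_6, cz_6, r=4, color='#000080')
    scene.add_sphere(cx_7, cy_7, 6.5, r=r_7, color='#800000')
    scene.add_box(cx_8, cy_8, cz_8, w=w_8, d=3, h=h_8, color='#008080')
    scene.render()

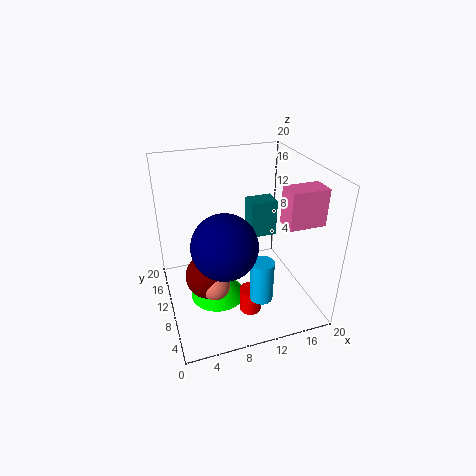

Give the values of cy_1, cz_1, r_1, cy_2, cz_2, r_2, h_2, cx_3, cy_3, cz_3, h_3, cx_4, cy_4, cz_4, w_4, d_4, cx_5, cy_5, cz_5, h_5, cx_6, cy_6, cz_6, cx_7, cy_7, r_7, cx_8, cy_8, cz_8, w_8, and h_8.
cy_1 = 6
cz_1 = 6
r_1 = 2
cy_2 = 6
cz_2 = 0.5
r_2 = 1.5
h_2 = 3.5
cx_3 = 7
cy_3 = 10.5
cz_3 = 0.5
h_3 = 5.5
cx_4 = 15
cy_4 = 4.5
cz_4 = 13
w_4 = 5
d_4 = 3
cx_5 = 11
cy_5 = 3.5
cz_5 = 4.5
h_5 = 5.5
cx_6 = 6.5
cy_6 = 4.5
cz_6 = 12.5
cx_7 = 5
cy_7 = 7.5
r_7 = 3
cx_8 = 13
cy_8 = 12.5
cz_8 = 8
w_8 = 4
h_8 = 5.5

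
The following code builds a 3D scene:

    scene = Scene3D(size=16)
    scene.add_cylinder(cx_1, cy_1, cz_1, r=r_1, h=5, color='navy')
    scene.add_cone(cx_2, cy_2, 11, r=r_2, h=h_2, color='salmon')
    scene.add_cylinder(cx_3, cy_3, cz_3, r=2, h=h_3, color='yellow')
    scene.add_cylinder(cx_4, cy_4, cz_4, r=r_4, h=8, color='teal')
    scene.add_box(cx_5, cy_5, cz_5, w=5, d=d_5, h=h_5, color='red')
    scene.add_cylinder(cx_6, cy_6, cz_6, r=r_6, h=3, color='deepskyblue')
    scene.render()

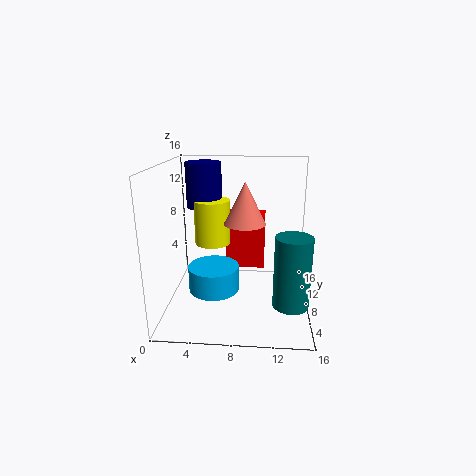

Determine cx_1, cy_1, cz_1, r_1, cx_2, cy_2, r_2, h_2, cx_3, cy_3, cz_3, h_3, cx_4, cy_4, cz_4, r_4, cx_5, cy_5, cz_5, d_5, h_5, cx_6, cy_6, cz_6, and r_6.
cx_1 = 4
cy_1 = 10
cz_1 = 11
r_1 = 2
cx_2 = 9
cy_2 = 4
r_2 = 2
h_2 = 4
cx_3 = 5
cy_3 = 9
cz_3 = 7
h_3 = 5
cx_4 = 14
cy_4 = 6
cz_4 = 1
r_4 = 2
cx_5 = 6
cy_5 = 13
cz_5 = 2
d_5 = 3
h_5 = 7
cx_6 = 5
cy_6 = 9
cz_6 = 1
r_6 = 3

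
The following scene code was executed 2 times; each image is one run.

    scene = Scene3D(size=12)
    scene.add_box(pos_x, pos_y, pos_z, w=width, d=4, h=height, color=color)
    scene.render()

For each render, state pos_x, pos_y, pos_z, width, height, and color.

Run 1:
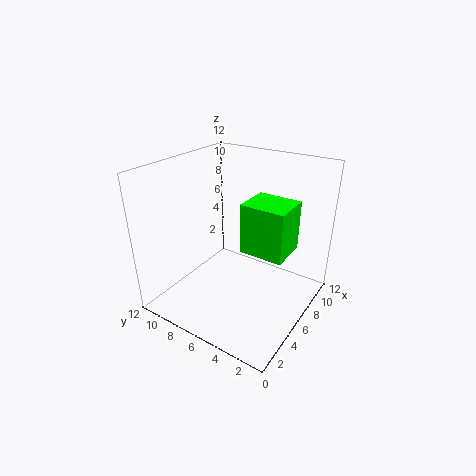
pos_x = 7; pos_y = 2.5; pos_z = 4; width = 3.5; height = 4.5; color = 'lime'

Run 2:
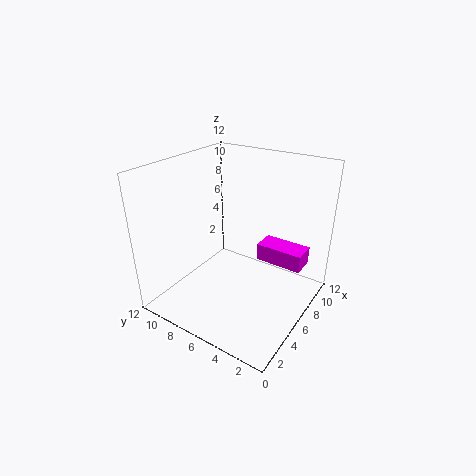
pos_x = 7.5; pos_y = 1; pos_z = 3.5; width = 2; height = 1.5; color = 'magenta'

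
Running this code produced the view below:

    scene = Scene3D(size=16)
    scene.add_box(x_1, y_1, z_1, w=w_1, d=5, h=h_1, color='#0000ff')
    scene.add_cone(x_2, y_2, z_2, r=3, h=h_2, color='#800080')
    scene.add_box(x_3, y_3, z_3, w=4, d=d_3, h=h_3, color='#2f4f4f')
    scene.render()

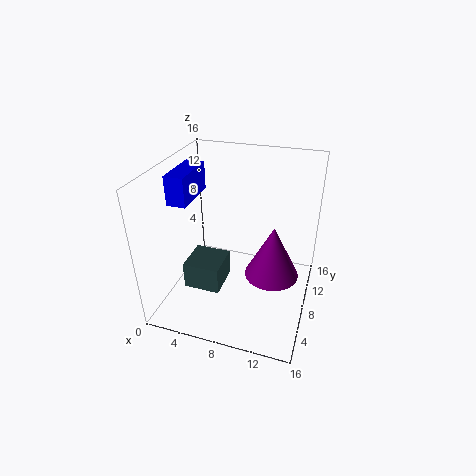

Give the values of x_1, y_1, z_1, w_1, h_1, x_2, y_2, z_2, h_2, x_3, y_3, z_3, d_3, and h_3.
x_1 = 2, y_1 = 4, z_1 = 13, w_1 = 2, h_1 = 3, x_2 = 12, y_2 = 8, z_2 = 4, h_2 = 6, x_3 = 3, y_3 = 4, z_3 = 3, d_3 = 4, h_3 = 3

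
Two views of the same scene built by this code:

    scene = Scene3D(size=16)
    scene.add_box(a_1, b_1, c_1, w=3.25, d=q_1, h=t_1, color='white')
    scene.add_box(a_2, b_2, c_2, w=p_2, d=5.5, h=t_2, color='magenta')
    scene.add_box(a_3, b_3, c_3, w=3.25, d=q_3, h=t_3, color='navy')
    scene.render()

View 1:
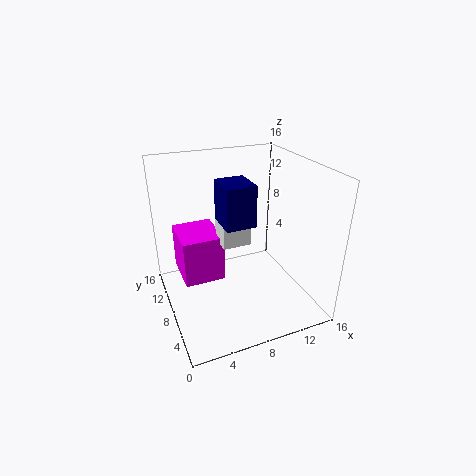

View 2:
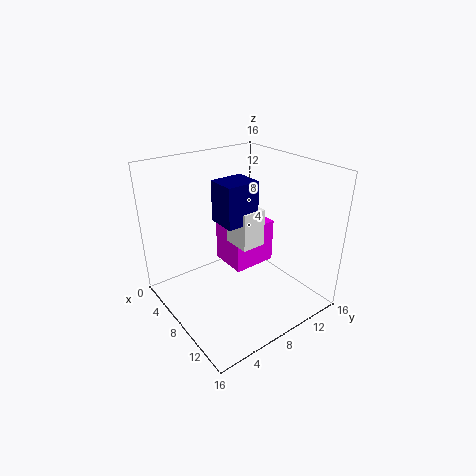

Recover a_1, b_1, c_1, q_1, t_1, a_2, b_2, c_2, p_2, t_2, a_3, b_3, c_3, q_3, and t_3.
a_1 = 6.25; b_1 = 7.75; c_1 = 7; q_1 = 2.75; t_1 = 4.25; a_2 = 2; b_2 = 9; c_2 = 2.25; p_2 = 4.75; t_2 = 5.5; a_3 = 6; b_3 = 6; c_3 = 10; q_3 = 3.75; t_3 = 4.5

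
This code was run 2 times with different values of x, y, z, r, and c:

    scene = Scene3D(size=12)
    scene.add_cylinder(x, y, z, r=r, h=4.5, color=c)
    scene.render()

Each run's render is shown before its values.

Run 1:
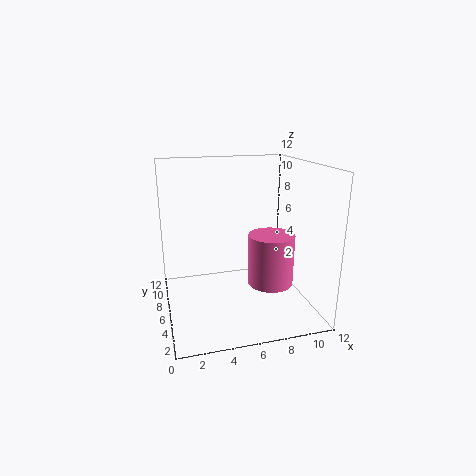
x = 9, y = 6, z = 1.5, r = 2, c = 'hotpink'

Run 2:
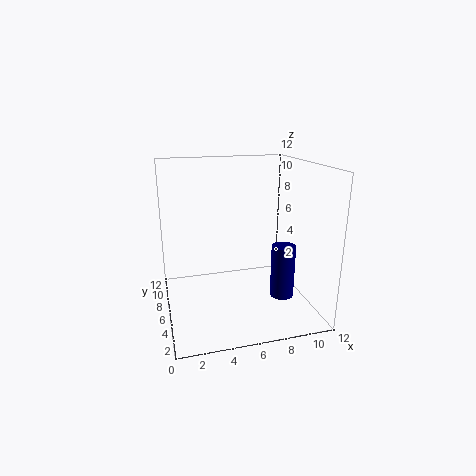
x = 9.5, y = 4.5, z = 1, r = 1, c = 'navy'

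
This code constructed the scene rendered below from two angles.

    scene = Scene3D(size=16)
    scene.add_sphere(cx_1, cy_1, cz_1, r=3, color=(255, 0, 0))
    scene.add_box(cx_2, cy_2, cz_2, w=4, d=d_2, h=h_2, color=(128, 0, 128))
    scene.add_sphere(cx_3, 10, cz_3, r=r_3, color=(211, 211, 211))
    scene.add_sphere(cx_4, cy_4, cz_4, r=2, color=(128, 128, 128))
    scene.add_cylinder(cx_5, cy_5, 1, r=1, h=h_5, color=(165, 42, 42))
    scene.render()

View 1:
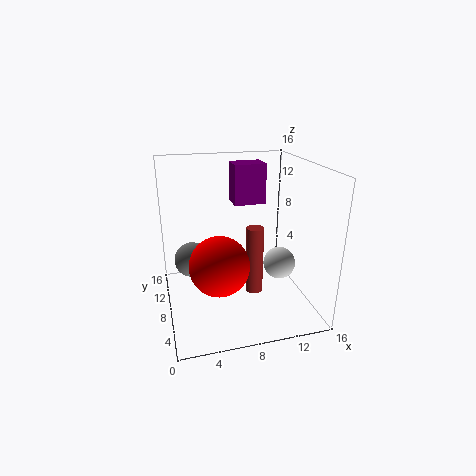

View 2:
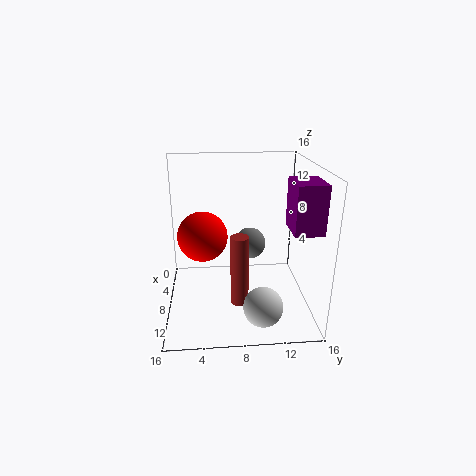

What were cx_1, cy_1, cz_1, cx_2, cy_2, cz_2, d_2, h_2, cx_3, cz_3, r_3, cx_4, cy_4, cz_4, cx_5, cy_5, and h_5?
cx_1 = 5
cy_1 = 4
cz_1 = 7
cx_2 = 9
cy_2 = 13
cz_2 = 10
d_2 = 3
h_2 = 5
cx_3 = 14
cz_3 = 3
r_3 = 2
cx_4 = 3
cy_4 = 10
cz_4 = 5
cx_5 = 10
cy_5 = 8
h_5 = 8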